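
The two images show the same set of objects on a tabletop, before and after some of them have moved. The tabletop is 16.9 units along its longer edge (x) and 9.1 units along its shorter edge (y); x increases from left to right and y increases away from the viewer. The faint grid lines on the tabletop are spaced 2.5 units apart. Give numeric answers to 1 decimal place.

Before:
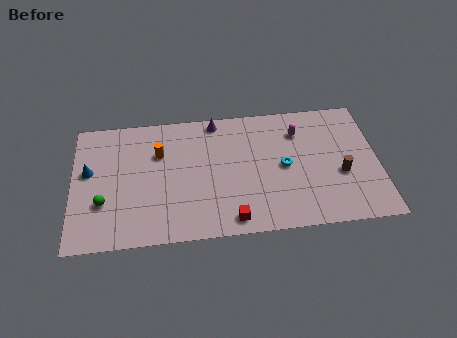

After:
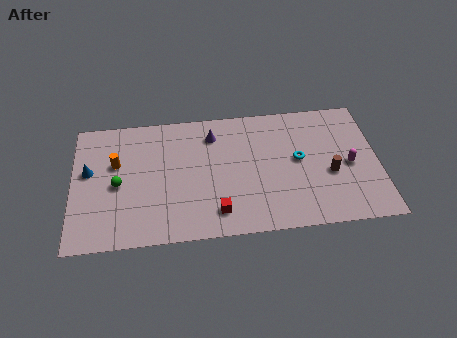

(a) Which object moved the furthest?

the magenta capsule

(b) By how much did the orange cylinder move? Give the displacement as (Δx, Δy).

(-2.4, -0.5)

The orange cylinder started near (4.8, 6.2) and ended near (2.4, 5.7).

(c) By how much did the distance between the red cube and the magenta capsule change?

+0.8

Before: roughly 7.0 units apart; after: 7.8. That's 0.8 units further apart.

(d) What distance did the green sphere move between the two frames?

1.4

The green sphere was near (1.7, 3.0) before and (2.5, 4.2) after, so it travelled √(0.8² + 1.2²) ≈ 1.4 units.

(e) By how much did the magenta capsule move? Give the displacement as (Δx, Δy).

(2.7, -2.7)

The magenta capsule was at about (12.6, 6.9) and moved to about (15.3, 4.2).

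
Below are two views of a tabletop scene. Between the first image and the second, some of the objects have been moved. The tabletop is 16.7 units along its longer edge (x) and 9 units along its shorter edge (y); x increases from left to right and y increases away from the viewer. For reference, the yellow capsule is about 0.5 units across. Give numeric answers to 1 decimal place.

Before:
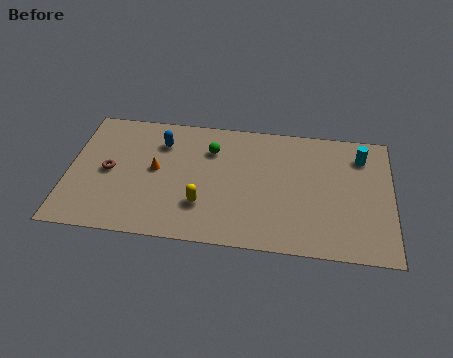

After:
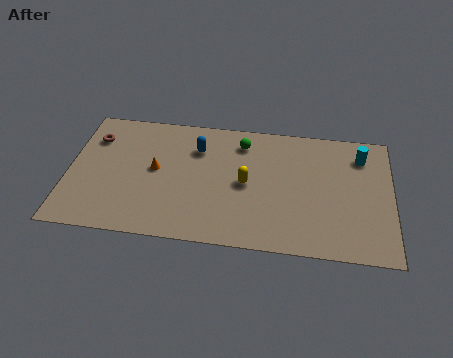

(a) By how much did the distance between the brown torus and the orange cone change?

+1.4

They were about 2.4 units apart before and 3.8 after — 1.4 units further apart.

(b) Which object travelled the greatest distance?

the yellow capsule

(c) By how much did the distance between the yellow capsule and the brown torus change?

+3.1

They were about 5.2 units apart before and 8.3 after — 3.1 units further apart.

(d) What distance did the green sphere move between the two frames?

1.7

From (7.3, 6.6) to (8.9, 7.3), the green sphere covered √(1.6² + 0.7²) ≈ 1.7 units.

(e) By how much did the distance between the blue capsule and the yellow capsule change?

-1.4

They were about 4.8 units apart before and 3.4 after — 1.4 units closer together.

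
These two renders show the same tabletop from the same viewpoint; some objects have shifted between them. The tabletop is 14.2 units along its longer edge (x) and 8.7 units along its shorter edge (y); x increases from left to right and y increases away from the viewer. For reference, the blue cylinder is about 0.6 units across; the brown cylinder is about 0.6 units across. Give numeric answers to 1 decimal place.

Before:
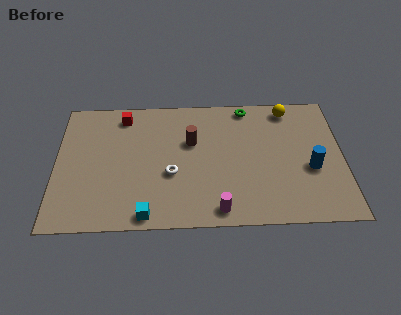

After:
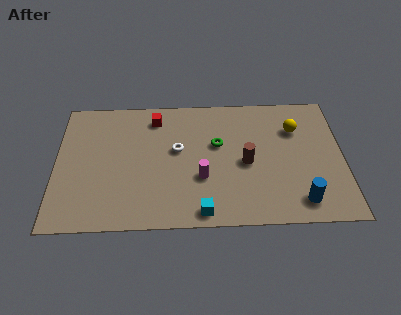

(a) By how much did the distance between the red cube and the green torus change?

-2.6

They were about 6.2 units apart before and 3.6 after — 2.6 units closer together.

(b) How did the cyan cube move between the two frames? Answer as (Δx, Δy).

(2.7, 0.1)

The cyan cube was at about (4.5, 0.8) and moved to about (7.2, 0.9).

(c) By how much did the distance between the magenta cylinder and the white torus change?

-1.1

Before: roughly 3.3 units apart; after: 2.2. That's 1.1 units closer together.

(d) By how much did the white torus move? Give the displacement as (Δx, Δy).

(0.3, 1.6)

From the two frames, the white torus sits at roughly (5.7, 3.4) before and (6.0, 5.0) after.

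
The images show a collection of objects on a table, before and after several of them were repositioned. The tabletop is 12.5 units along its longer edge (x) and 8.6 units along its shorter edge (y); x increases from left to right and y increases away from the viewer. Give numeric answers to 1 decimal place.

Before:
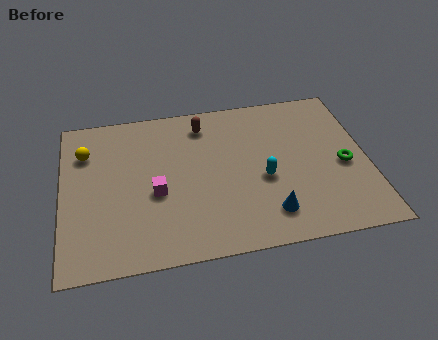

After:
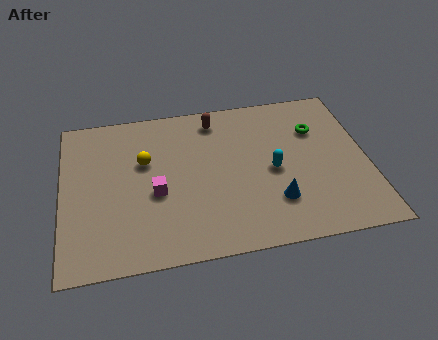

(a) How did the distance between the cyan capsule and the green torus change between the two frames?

-0.5

The distance was about 3.3 in the first image and 2.8 in the second, so they moved 0.5 units closer together.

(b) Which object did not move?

the magenta cube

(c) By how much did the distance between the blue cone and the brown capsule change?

-0.4

They were about 5.9 units apart before and 5.5 after — 0.4 units closer together.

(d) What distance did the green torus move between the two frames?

2.4

The green torus was near (11.5, 3.8) before and (10.5, 6.0) after, so it travelled √(1.0² + 2.2²) ≈ 2.4 units.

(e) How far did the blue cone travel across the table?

0.7

The blue cone was near (8.3, 1.7) before and (8.6, 2.3) after, so it travelled √(0.3² + 0.6²) ≈ 0.7 units.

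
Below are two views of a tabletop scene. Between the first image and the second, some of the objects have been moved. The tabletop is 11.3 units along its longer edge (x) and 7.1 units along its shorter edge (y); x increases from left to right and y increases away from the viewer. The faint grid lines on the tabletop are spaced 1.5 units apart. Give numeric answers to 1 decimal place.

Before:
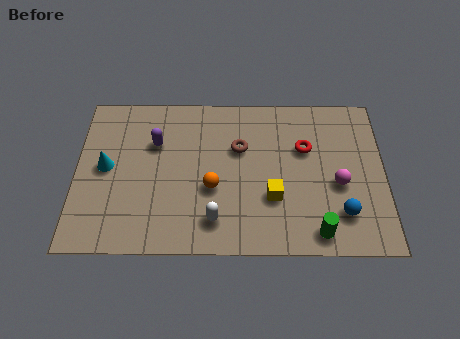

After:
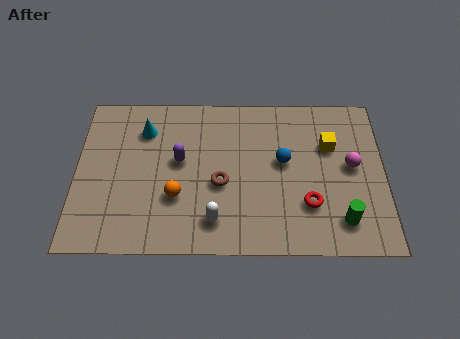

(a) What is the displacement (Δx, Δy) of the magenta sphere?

(0.5, 0.8)

The magenta sphere started near (9.6, 3.0) and ended near (10.1, 3.8).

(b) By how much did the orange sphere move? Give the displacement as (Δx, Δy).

(-1.3, -0.4)

The orange sphere was at about (5.0, 2.8) and moved to about (3.7, 2.4).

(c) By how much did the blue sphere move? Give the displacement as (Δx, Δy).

(-2.1, 2.3)

The blue sphere started near (9.7, 1.7) and ended near (7.6, 4.0).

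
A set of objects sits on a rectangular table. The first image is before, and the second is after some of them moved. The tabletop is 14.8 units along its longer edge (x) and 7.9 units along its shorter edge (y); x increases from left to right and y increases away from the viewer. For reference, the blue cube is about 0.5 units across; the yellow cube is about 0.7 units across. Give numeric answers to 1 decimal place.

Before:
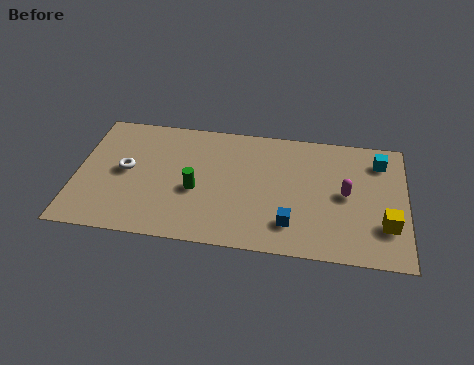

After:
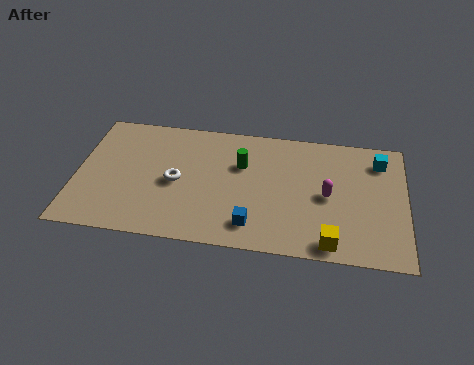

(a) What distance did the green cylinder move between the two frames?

2.8

From (5.4, 3.3) to (7.4, 5.2), the green cylinder covered √(2.0² + 1.9²) ≈ 2.8 units.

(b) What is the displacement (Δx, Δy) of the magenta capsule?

(-0.8, -0.2)

The magenta capsule started near (12.1, 4.0) and ended near (11.3, 3.8).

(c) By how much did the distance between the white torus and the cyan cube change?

-2.1

They were about 11.6 units apart before and 9.5 after — 2.1 units closer together.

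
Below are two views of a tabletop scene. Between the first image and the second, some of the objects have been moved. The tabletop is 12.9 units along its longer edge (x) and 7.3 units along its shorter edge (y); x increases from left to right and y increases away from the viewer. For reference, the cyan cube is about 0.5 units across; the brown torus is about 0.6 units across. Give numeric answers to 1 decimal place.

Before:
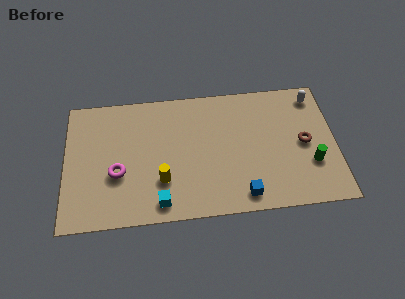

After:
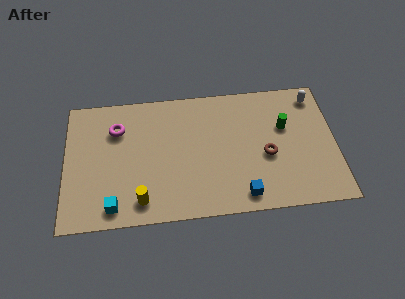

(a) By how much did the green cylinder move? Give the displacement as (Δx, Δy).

(-1.2, 2.2)

The green cylinder started near (11.7, 2.4) and ended near (10.5, 4.6).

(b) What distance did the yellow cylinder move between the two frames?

1.4

From (4.6, 2.2) to (3.6, 1.2), the yellow cylinder covered √(1.0² + 1.0²) ≈ 1.4 units.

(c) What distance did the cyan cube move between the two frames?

2.2

The cyan cube was near (4.5, 1.0) before and (2.3, 1.0) after, so it travelled √(2.2² + 0.0²) ≈ 2.2 units.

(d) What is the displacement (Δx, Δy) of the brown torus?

(-1.8, -0.5)

From the two frames, the brown torus sits at roughly (11.4, 3.6) before and (9.6, 3.1) after.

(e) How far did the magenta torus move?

2.5

From (2.5, 2.8) to (2.5, 5.3), the magenta torus covered √(0.0² + 2.5²) ≈ 2.5 units.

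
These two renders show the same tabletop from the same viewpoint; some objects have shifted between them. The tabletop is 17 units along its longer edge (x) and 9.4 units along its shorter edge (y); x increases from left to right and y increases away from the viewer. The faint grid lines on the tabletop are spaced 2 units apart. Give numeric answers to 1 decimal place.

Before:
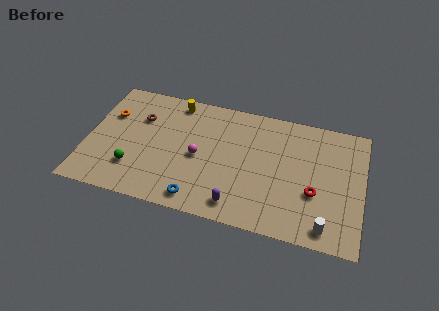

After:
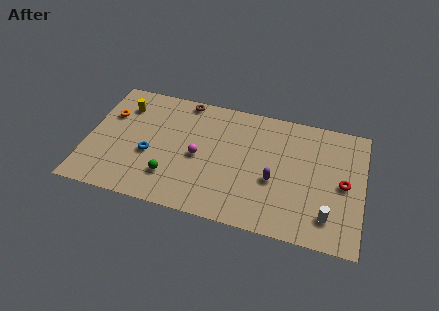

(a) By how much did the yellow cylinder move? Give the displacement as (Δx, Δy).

(-3.2, -1.1)

The yellow cylinder was at about (5.2, 8.3) and moved to about (2.0, 7.2).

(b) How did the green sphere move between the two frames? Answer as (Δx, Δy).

(2.3, -0.1)

From the two frames, the green sphere sits at roughly (3.0, 2.5) before and (5.3, 2.4) after.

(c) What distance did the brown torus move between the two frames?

3.3

The brown torus was near (3.1, 6.5) before and (5.7, 8.6) after, so it travelled √(2.6² + 2.1²) ≈ 3.3 units.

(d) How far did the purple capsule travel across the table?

3.2

From (9.5, 1.4) to (11.6, 3.8), the purple capsule covered √(2.1² + 2.4²) ≈ 3.2 units.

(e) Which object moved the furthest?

the blue torus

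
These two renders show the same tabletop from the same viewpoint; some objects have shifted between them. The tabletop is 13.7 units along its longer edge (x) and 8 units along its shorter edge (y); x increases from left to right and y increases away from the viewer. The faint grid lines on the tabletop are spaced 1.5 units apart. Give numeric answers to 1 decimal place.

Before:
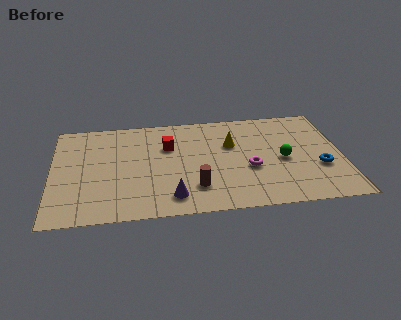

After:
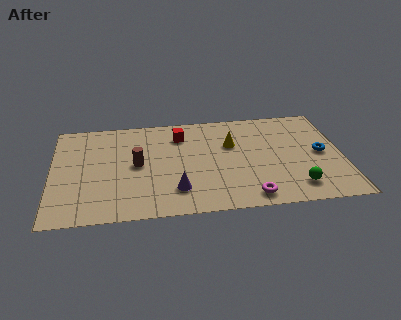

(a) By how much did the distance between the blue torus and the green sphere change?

+0.9

The distance was about 1.9 in the first image and 2.8 in the second, so they moved 0.9 units further apart.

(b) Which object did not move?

the yellow cone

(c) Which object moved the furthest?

the brown cylinder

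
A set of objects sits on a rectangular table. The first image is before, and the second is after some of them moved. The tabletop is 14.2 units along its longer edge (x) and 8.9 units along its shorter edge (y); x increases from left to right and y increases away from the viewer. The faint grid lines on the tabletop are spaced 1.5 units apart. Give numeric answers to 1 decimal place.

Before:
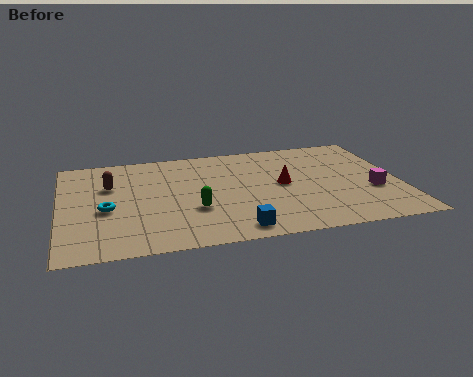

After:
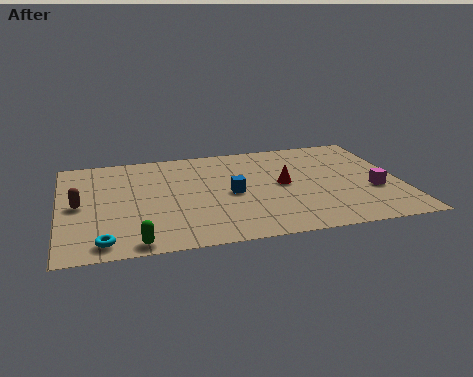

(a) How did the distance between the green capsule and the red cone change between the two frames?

+3.3

Before: roughly 4.1 units apart; after: 7.4. That's 3.3 units further apart.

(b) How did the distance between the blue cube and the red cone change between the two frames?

-1.9

They were about 4.1 units apart before and 2.2 after — 1.9 units closer together.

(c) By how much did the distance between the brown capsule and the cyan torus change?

+1.3

Before: roughly 2.1 units apart; after: 3.4. That's 1.3 units further apart.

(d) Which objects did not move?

the magenta cube and the red cone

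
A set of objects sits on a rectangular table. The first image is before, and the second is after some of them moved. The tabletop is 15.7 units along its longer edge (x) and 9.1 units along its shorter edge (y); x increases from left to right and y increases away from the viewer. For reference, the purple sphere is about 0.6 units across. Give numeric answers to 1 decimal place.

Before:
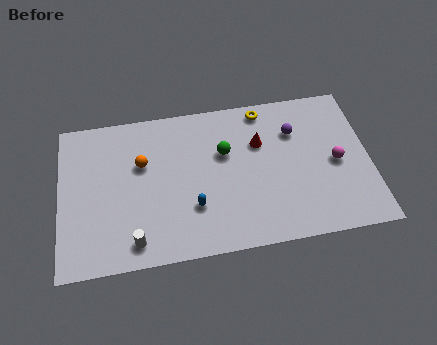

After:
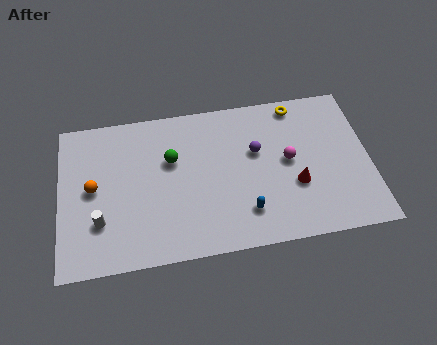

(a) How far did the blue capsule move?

2.7

The blue capsule moved from about (6.7, 2.8) to (9.3, 2.1), a distance of √(2.6² + 0.7²) ≈ 2.7.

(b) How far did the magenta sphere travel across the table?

2.5

From (14.0, 4.3) to (11.6, 4.8), the magenta sphere covered √(2.4² + 0.5²) ≈ 2.5 units.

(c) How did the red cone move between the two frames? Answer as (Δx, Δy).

(1.7, -2.8)

The red cone started near (10.2, 6.1) and ended near (11.9, 3.3).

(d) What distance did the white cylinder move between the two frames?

2.2

The white cylinder was near (3.7, 1.3) before and (2.0, 2.7) after, so it travelled √(1.7² + 1.4²) ≈ 2.2 units.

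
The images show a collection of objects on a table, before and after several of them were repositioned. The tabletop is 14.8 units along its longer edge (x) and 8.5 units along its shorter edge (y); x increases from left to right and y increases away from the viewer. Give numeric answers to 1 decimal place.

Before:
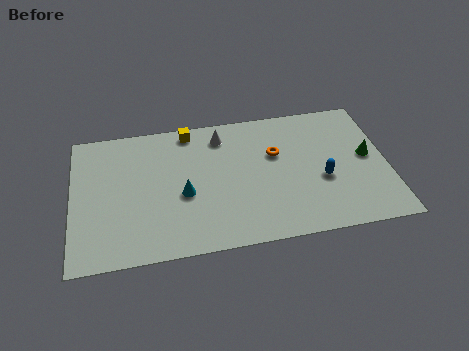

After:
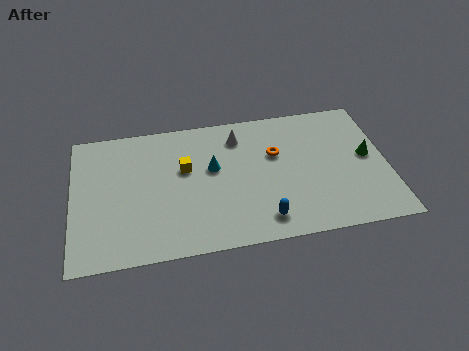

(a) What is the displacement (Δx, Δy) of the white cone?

(0.8, -0.2)

The white cone was at about (7.1, 7.0) and moved to about (7.9, 6.8).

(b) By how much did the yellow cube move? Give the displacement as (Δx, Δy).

(-0.3, -2.4)

The yellow cube was at about (5.6, 7.6) and moved to about (5.3, 5.2).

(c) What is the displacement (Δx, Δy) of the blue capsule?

(-2.9, -2.0)

The blue capsule was at about (11.7, 3.4) and moved to about (8.8, 1.4).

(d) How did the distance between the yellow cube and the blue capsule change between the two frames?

-2.2

They were about 7.4 units apart before and 5.2 after — 2.2 units closer together.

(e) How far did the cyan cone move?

2.0

The cyan cone was near (5.2, 3.6) before and (6.6, 5.0) after, so it travelled √(1.4² + 1.4²) ≈ 2.0 units.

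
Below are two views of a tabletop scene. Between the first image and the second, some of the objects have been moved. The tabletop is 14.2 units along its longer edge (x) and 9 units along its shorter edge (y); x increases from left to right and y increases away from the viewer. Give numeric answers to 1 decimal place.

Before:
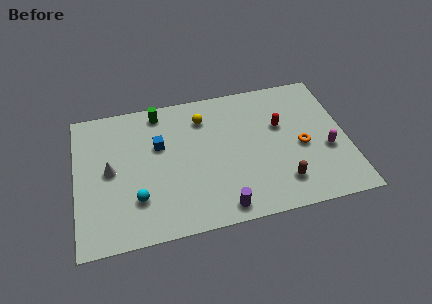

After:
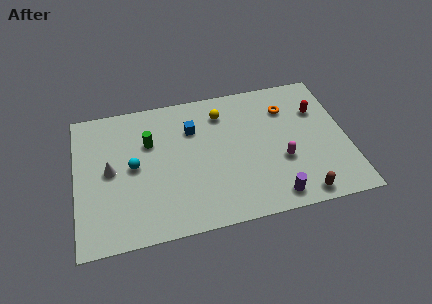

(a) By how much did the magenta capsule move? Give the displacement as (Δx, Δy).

(-2.4, -0.2)

The magenta capsule started near (13.1, 3.5) and ended near (10.7, 3.3).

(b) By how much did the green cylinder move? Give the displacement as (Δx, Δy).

(-0.6, -1.9)

From the two frames, the green cylinder sits at roughly (4.5, 7.9) before and (3.9, 6.0) after.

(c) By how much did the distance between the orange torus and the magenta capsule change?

+2.0

They were about 1.4 units apart before and 3.4 after — 2.0 units further apart.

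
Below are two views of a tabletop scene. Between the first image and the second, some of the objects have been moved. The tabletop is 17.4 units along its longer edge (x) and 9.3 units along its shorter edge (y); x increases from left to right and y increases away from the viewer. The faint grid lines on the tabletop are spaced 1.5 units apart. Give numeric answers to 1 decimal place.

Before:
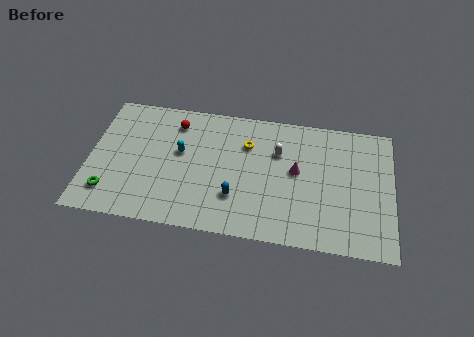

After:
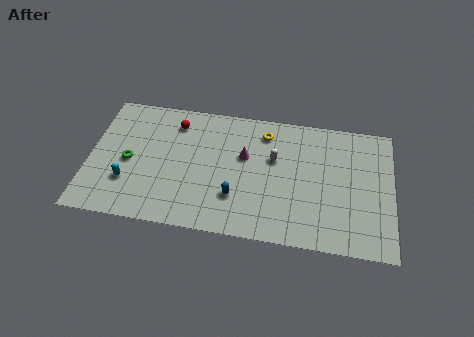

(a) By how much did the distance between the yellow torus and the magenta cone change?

-1.1

Before: roughly 3.3 units apart; after: 2.2. That's 1.1 units closer together.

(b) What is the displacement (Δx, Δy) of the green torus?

(1.0, 2.4)

The green torus was at about (1.3, 1.9) and moved to about (2.3, 4.3).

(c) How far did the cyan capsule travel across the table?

3.9

From (5.2, 5.4) to (2.3, 2.8), the cyan capsule covered √(2.9² + 2.6²) ≈ 3.9 units.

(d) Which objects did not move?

the red sphere and the blue capsule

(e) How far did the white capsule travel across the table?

0.5

From (10.8, 6.3) to (10.6, 5.8), the white capsule covered √(0.2² + 0.5²) ≈ 0.5 units.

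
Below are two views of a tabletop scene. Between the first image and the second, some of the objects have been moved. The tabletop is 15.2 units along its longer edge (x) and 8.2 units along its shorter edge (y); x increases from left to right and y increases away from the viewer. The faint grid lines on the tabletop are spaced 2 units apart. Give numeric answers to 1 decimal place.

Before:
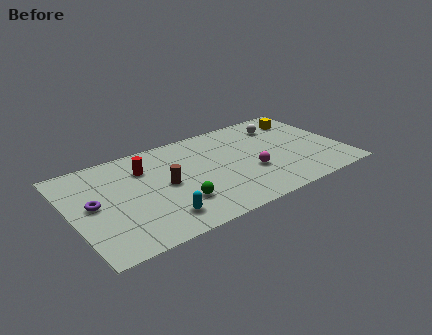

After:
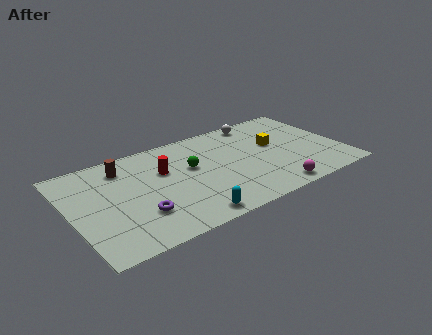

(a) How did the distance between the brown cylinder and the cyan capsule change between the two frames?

+3.8

They were about 2.6 units apart before and 6.4 after — 3.8 units further apart.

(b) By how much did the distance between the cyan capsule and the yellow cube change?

-3.5

Before: roughly 10.3 units apart; after: 6.8. That's 3.5 units closer together.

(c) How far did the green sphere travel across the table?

2.9

The green sphere was near (5.6, 2.3) before and (6.8, 4.9) after, so it travelled √(1.2² + 2.6²) ≈ 2.9 units.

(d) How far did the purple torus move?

3.0

From (1.2, 4.3) to (3.5, 2.4), the purple torus covered √(2.3² + 1.9²) ≈ 3.0 units.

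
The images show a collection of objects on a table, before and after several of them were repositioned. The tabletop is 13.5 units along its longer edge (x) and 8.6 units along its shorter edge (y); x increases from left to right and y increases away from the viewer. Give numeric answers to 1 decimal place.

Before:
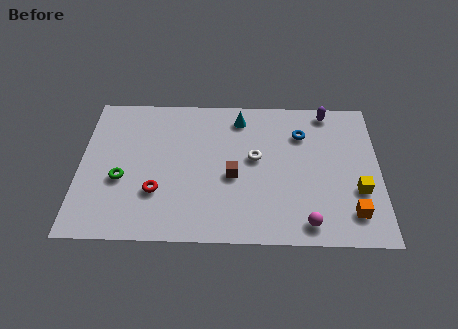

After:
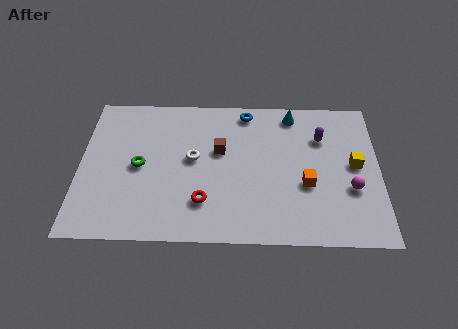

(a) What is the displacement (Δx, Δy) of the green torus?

(0.8, 0.8)

The green torus was at about (1.9, 3.4) and moved to about (2.7, 4.2).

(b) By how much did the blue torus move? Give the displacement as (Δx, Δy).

(-2.5, 1.3)

From the two frames, the blue torus sits at roughly (10.0, 6.3) before and (7.5, 7.6) after.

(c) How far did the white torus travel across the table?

2.8

The white torus was near (7.9, 4.8) before and (5.1, 4.7) after, so it travelled √(2.8² + 0.1²) ≈ 2.8 units.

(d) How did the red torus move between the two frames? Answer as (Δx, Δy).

(2.1, -0.5)

The red torus was at about (3.5, 2.7) and moved to about (5.6, 2.2).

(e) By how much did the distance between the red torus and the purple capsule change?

-2.6

The distance was about 9.2 in the first image and 6.6 in the second, so they moved 2.6 units closer together.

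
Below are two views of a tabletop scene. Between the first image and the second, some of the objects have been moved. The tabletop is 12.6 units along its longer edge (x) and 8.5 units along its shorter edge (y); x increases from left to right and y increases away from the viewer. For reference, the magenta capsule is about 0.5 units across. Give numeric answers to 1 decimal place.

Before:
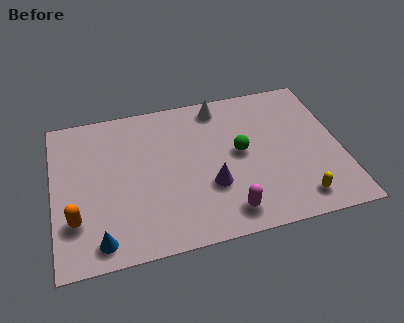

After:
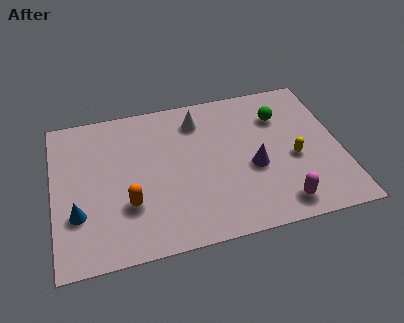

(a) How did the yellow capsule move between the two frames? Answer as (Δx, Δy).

(0.0, 2.3)

The yellow capsule was at about (10.5, 1.3) and moved to about (10.5, 3.6).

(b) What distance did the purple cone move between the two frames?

2.0

From (6.8, 2.9) to (8.7, 3.5), the purple cone covered √(1.9² + 0.6²) ≈ 2.0 units.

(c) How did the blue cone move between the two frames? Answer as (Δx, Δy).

(-0.9, 1.6)

From the two frames, the blue cone sits at roughly (1.9, 1.1) before and (1.0, 2.7) after.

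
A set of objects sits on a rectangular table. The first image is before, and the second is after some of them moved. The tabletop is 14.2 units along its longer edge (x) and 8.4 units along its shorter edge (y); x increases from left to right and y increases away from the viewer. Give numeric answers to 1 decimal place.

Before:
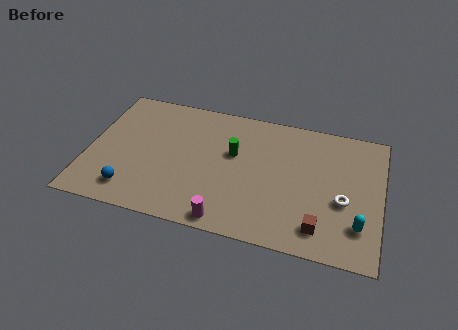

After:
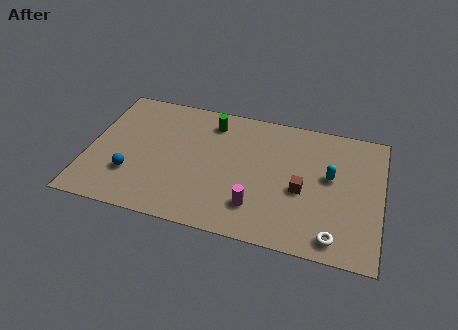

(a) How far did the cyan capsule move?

3.1

The cyan capsule was near (13.2, 2.1) before and (11.7, 4.8) after, so it travelled √(1.5² + 2.7²) ≈ 3.1 units.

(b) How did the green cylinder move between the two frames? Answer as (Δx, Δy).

(-1.2, 1.8)

From the two frames, the green cylinder sits at roughly (7.0, 5.1) before and (5.8, 6.9) after.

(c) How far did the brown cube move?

2.3

The brown cube moved from about (11.4, 1.5) to (10.4, 3.6), a distance of √(1.0² + 2.1²) ≈ 2.3.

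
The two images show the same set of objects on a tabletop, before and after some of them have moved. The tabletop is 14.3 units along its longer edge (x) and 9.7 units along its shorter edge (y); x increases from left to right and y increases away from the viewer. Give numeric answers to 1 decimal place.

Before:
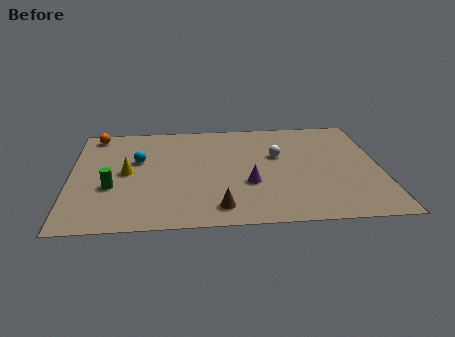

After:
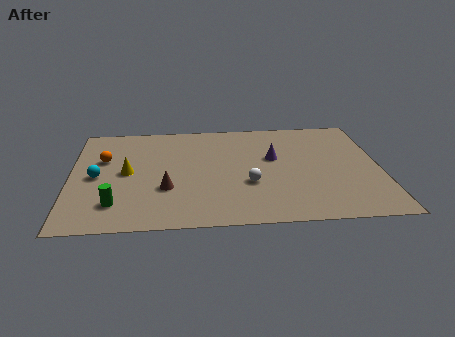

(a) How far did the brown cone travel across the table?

3.0

The brown cone was near (6.8, 1.5) before and (4.4, 3.3) after, so it travelled √(2.4² + 1.8²) ≈ 3.0 units.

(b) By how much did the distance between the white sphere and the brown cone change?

-1.5

The distance was about 5.3 in the first image and 3.8 in the second, so they moved 1.5 units closer together.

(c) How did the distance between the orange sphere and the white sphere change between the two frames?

-1.7

The distance was about 8.9 in the first image and 7.2 in the second, so they moved 1.7 units closer together.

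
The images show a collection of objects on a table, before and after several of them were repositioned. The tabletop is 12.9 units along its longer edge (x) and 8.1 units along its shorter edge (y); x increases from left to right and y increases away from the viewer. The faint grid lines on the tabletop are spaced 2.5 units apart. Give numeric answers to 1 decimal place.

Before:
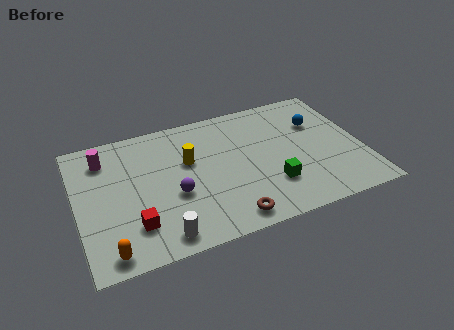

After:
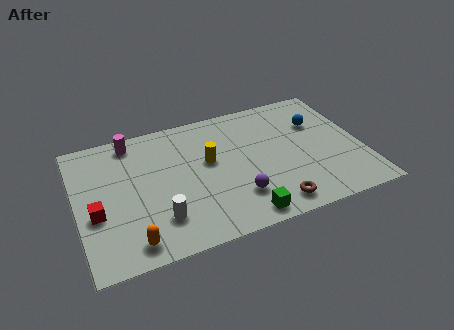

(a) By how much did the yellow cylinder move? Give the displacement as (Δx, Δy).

(0.9, -0.3)

From the two frames, the yellow cylinder sits at roughly (5.1, 5.0) before and (6.0, 4.7) after.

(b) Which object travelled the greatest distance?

the purple sphere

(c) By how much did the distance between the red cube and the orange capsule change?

+0.9

They were about 1.6 units apart before and 2.5 after — 0.9 units further apart.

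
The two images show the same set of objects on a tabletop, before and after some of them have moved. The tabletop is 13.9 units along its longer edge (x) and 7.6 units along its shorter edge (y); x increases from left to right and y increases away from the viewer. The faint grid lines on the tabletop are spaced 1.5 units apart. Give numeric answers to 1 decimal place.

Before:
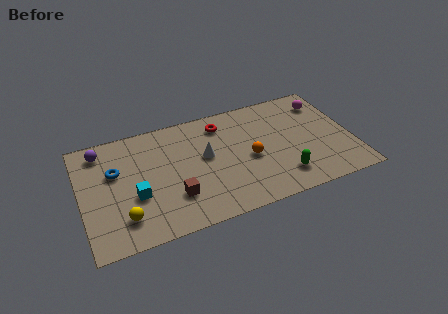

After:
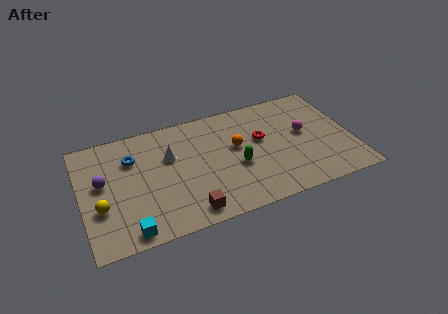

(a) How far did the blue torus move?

1.1

From (1.8, 4.8) to (2.7, 5.4), the blue torus covered √(0.9² + 0.6²) ≈ 1.1 units.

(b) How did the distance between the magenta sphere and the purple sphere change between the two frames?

-1.2

They were about 11.6 units apart before and 10.4 after — 1.2 units closer together.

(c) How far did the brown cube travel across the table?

1.3

From (4.6, 2.2) to (5.2, 1.0), the brown cube covered √(0.6² + 1.2²) ≈ 1.3 units.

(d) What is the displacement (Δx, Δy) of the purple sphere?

(-0.1, -2.1)

The purple sphere was at about (1.2, 6.4) and moved to about (1.1, 4.3).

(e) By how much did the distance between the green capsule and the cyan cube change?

-1.4

Before: roughly 7.5 units apart; after: 6.1. That's 1.4 units closer together.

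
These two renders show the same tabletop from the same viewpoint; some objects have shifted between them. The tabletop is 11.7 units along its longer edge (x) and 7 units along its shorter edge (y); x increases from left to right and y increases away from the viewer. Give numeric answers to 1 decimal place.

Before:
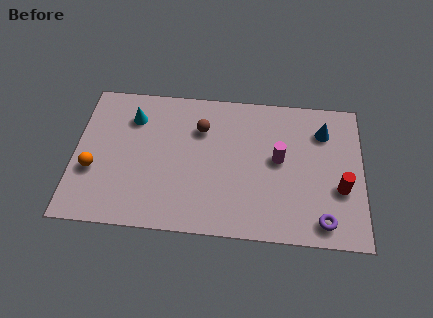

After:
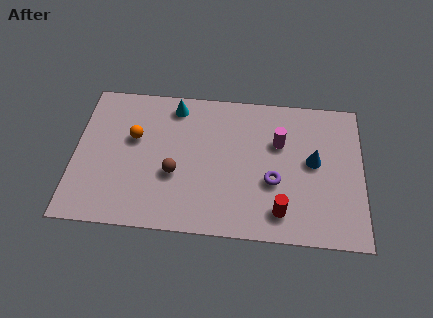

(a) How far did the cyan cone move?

1.8

From (2.3, 5.3) to (4.0, 6.0), the cyan cone covered √(1.7² + 0.7²) ≈ 1.8 units.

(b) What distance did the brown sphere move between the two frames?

2.5

From (5.1, 5.0) to (4.1, 2.7), the brown sphere covered √(1.0² + 2.3²) ≈ 2.5 units.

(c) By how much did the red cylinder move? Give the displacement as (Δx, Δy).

(-2.4, -1.3)

The red cylinder was at about (10.8, 2.6) and moved to about (8.4, 1.3).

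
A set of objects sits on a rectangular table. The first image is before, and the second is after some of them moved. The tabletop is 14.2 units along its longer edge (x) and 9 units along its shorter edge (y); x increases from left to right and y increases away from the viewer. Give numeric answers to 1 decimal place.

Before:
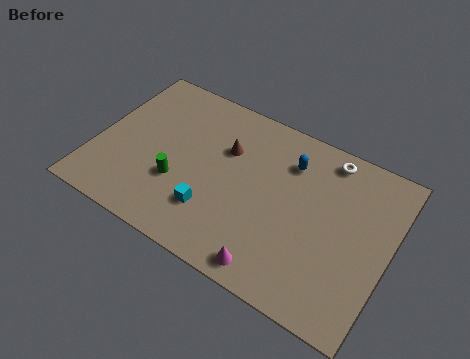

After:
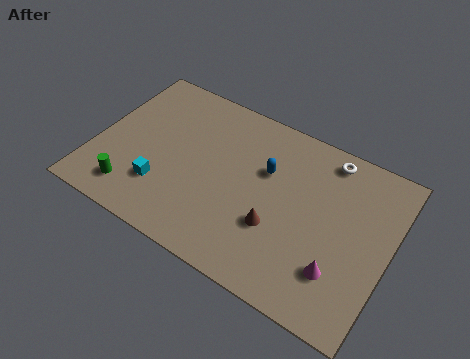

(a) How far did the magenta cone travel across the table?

3.2

The magenta cone was near (9.2, 1.0) before and (12.1, 2.4) after, so it travelled √(2.9² + 1.4²) ≈ 3.2 units.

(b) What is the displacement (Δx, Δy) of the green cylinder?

(-2.0, -1.5)

From the two frames, the green cylinder sits at roughly (4.2, 3.1) before and (2.2, 1.6) after.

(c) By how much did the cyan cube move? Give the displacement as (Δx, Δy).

(-2.5, 0.1)

The cyan cube was at about (6.0, 2.4) and moved to about (3.5, 2.5).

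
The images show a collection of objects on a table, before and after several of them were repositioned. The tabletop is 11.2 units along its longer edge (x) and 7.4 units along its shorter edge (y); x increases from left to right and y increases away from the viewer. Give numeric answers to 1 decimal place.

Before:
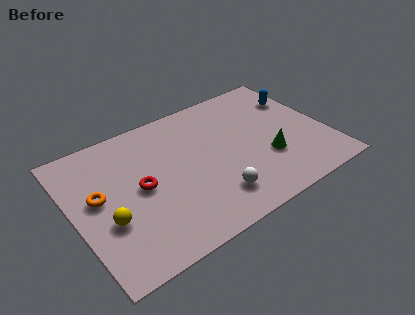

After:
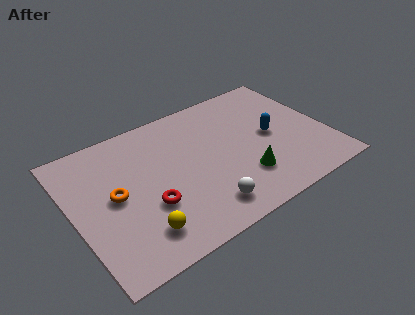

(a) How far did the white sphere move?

0.6

The white sphere was near (5.8, 1.6) before and (5.3, 1.3) after, so it travelled √(0.5² + 0.3²) ≈ 0.6 units.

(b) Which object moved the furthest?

the blue capsule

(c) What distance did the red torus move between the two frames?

1.1

The red torus moved from about (2.9, 3.7) to (3.1, 2.6), a distance of √(0.2² + 1.1²) ≈ 1.1.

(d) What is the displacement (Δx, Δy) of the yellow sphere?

(1.2, -1.2)

From the two frames, the yellow sphere sits at roughly (1.3, 2.7) before and (2.5, 1.5) after.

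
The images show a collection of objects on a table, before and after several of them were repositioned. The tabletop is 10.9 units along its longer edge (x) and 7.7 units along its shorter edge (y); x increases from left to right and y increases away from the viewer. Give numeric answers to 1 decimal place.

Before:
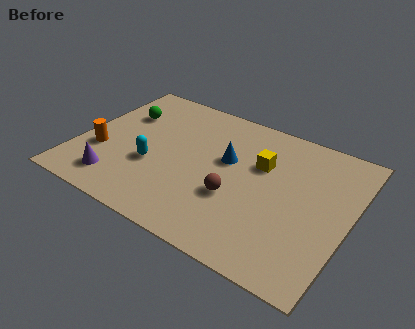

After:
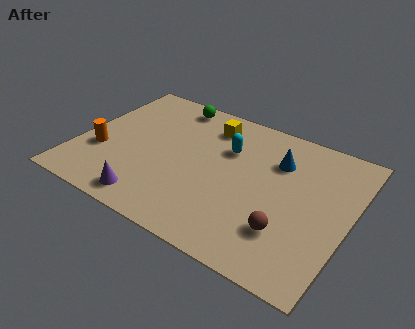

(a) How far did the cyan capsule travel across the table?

3.5

From (3.1, 2.9) to (5.8, 5.2), the cyan capsule covered √(2.7² + 2.3²) ≈ 3.5 units.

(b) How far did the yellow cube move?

2.6

From (7.2, 5.0) to (4.9, 6.2), the yellow cube covered √(2.3² + 1.2²) ≈ 2.6 units.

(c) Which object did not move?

the orange cylinder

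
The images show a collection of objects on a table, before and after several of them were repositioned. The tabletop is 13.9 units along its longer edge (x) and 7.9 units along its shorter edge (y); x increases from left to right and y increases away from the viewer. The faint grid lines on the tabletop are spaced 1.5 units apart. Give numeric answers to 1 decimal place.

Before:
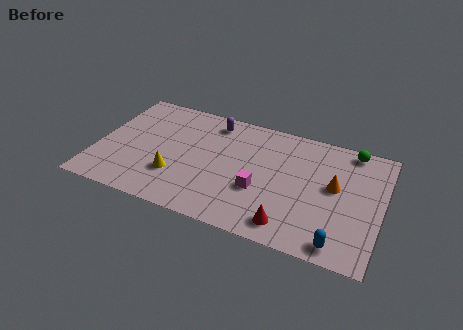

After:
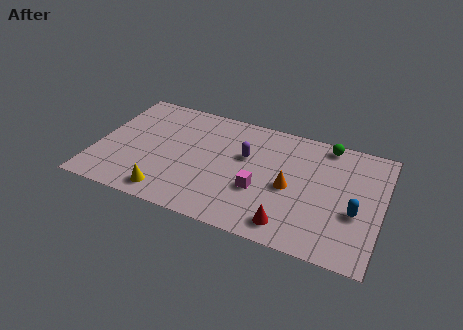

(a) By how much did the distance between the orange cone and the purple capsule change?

-4.0

The distance was about 6.6 in the first image and 2.6 in the second, so they moved 4.0 units closer together.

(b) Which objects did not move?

the magenta cube and the red cone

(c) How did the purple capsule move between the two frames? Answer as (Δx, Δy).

(1.8, -1.8)

From the two frames, the purple capsule sits at roughly (5.4, 6.7) before and (7.2, 4.9) after.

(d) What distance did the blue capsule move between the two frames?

2.3

The blue capsule was near (12.1, 0.9) before and (12.7, 3.1) after, so it travelled √(0.6² + 2.2²) ≈ 2.3 units.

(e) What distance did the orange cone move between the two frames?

2.2

The orange cone moved from about (11.6, 4.4) to (9.5, 3.6), a distance of √(2.1² + 0.8²) ≈ 2.2.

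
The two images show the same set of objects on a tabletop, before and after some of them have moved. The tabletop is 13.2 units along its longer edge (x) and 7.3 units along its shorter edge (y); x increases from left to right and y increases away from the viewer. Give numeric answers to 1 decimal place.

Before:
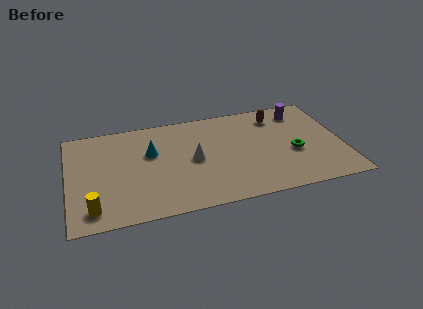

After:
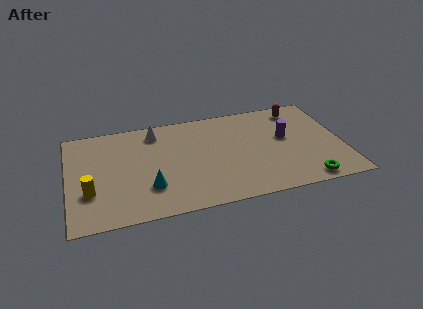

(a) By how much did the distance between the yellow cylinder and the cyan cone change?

-1.7

They were about 4.5 units apart before and 2.8 after — 1.7 units closer together.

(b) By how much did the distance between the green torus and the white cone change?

+3.9

They were about 4.8 units apart before and 8.7 after — 3.9 units further apart.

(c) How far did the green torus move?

2.2

The green torus was near (10.8, 3.0) before and (11.2, 0.8) after, so it travelled √(0.4² + 2.2²) ≈ 2.2 units.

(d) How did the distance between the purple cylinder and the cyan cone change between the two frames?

-0.5

The distance was about 7.5 in the first image and 7.0 in the second, so they moved 0.5 units closer together.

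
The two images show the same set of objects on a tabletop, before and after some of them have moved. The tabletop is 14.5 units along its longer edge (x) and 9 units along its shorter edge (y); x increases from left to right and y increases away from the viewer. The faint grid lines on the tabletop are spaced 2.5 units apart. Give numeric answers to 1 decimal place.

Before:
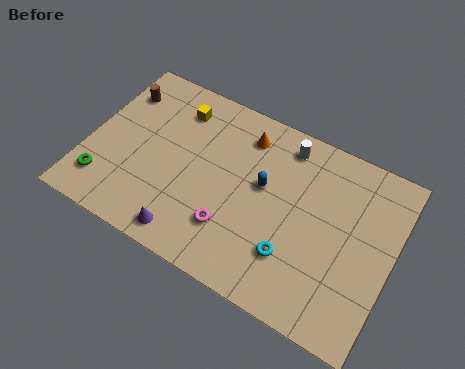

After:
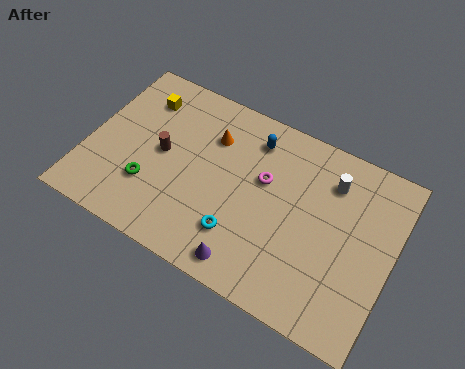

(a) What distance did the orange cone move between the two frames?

1.7

From (7.1, 7.3) to (5.6, 6.5), the orange cone covered √(1.5² + 0.8²) ≈ 1.7 units.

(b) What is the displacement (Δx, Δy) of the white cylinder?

(2.3, -0.8)

The white cylinder started near (9.0, 7.7) and ended near (11.3, 6.9).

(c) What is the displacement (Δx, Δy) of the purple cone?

(2.9, 0.0)

The purple cone started near (5.3, 1.1) and ended near (8.2, 1.1).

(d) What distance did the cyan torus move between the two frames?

2.5

The cyan torus moved from about (10.1, 2.5) to (7.6, 2.3), a distance of √(2.5² + 0.2²) ≈ 2.5.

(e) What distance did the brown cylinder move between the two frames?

3.4

The brown cylinder moved from about (1.0, 6.9) to (3.5, 4.6), a distance of √(2.5² + 2.3²) ≈ 3.4.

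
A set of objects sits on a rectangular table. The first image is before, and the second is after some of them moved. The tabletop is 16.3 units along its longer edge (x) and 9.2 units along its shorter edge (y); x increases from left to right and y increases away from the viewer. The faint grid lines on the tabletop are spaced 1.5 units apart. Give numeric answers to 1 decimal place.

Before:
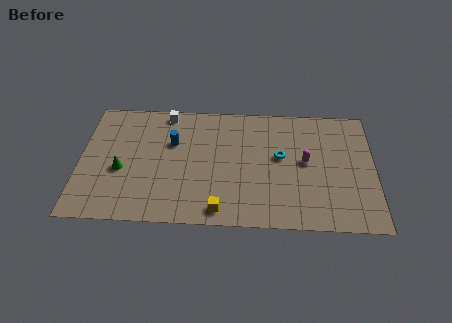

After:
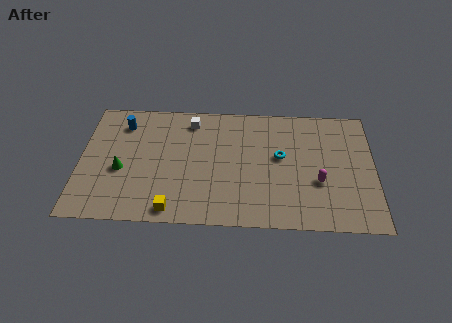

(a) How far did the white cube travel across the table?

1.5

From (4.7, 8.3) to (6.1, 7.7), the white cube covered √(1.4² + 0.6²) ≈ 1.5 units.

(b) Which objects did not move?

the cyan torus and the green cone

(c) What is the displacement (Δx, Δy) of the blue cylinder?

(-2.8, 1.3)

The blue cylinder started near (5.1, 6.0) and ended near (2.3, 7.3).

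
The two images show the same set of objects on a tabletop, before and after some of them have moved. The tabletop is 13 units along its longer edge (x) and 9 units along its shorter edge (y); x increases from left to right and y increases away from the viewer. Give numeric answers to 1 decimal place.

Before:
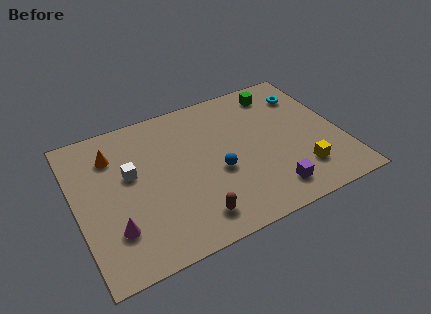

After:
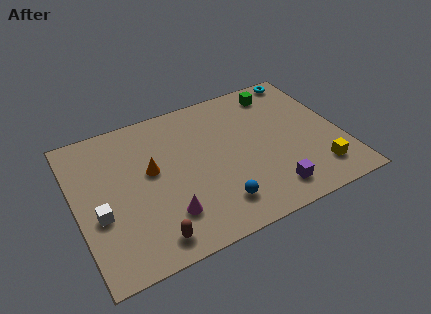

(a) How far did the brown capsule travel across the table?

2.1

The brown capsule moved from about (5.3, 1.5) to (3.2, 1.2), a distance of √(2.1² + 0.3²) ≈ 2.1.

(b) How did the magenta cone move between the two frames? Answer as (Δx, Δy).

(2.5, -0.2)

The magenta cone started near (1.6, 2.4) and ended near (4.1, 2.2).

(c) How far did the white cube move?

2.5

From (2.7, 5.3) to (1.0, 3.5), the white cube covered √(1.7² + 1.8²) ≈ 2.5 units.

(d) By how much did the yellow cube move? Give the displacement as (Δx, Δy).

(0.8, -0.3)

From the two frames, the yellow cube sits at roughly (10.7, 2.1) before and (11.5, 1.8) after.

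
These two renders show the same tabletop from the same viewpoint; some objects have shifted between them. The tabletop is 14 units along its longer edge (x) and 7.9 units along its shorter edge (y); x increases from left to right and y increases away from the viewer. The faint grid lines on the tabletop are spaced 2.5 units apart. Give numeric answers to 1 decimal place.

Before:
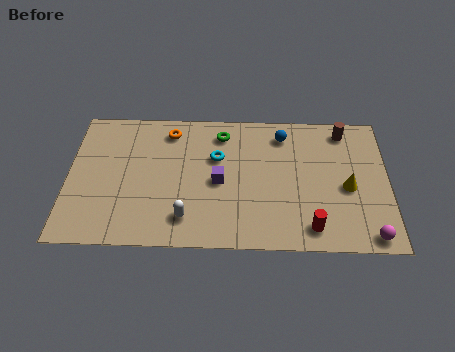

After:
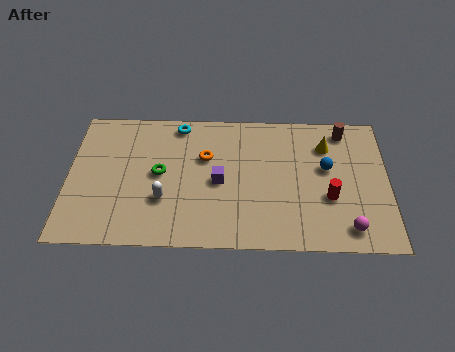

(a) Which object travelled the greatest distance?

the green torus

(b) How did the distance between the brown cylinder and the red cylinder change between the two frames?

-1.8

Before: roughly 5.8 units apart; after: 4.0. That's 1.8 units closer together.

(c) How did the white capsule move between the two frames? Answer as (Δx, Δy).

(-1.0, 1.0)

From the two frames, the white capsule sits at roughly (5.2, 1.6) before and (4.2, 2.6) after.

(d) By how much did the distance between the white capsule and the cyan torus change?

+0.7

The distance was about 3.7 in the first image and 4.4 in the second, so they moved 0.7 units further apart.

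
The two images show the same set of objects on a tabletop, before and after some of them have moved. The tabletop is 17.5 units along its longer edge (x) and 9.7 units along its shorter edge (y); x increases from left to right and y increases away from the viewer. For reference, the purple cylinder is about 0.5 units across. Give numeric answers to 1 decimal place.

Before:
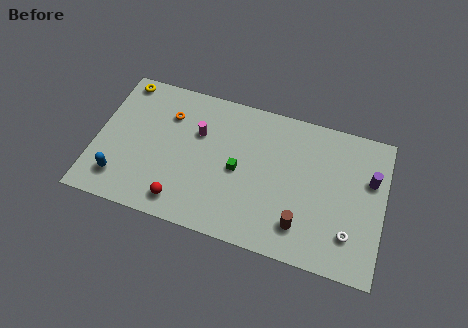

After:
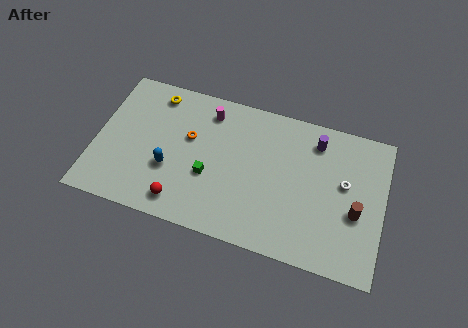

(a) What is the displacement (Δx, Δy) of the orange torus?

(1.4, -1.2)

The orange torus was at about (4.2, 7.1) and moved to about (5.6, 5.9).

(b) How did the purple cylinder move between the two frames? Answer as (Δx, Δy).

(-3.4, 1.6)

The purple cylinder started near (16.6, 6.3) and ended near (13.2, 7.9).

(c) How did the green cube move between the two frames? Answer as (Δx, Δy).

(-1.7, -0.9)

The green cube was at about (8.7, 4.6) and moved to about (7.0, 3.7).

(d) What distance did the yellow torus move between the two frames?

2.1

From (1.2, 8.7) to (3.3, 8.3), the yellow torus covered √(2.1² + 0.4²) ≈ 2.1 units.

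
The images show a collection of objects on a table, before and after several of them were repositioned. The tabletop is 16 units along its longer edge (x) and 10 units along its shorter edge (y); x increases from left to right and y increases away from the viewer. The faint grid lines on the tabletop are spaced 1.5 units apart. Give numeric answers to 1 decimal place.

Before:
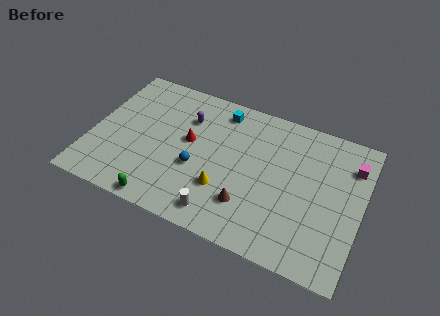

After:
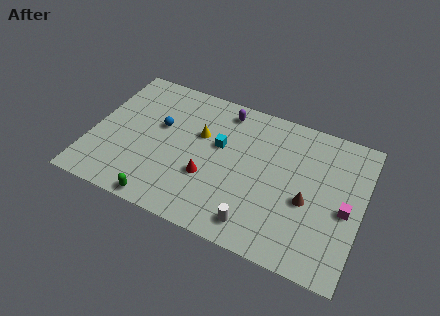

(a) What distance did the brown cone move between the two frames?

3.7

The brown cone moved from about (9.6, 2.6) to (12.9, 4.2), a distance of √(3.3² + 1.6²) ≈ 3.7.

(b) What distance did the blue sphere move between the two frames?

3.3

The blue sphere moved from about (6.4, 3.9) to (3.9, 6.0), a distance of √(2.5² + 2.1²) ≈ 3.3.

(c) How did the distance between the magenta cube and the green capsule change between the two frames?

-1.5

The distance was about 12.5 in the first image and 11.0 in the second, so they moved 1.5 units closer together.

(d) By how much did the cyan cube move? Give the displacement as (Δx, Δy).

(0.2, -2.5)

From the two frames, the cyan cube sits at roughly (7.3, 8.5) before and (7.5, 6.0) after.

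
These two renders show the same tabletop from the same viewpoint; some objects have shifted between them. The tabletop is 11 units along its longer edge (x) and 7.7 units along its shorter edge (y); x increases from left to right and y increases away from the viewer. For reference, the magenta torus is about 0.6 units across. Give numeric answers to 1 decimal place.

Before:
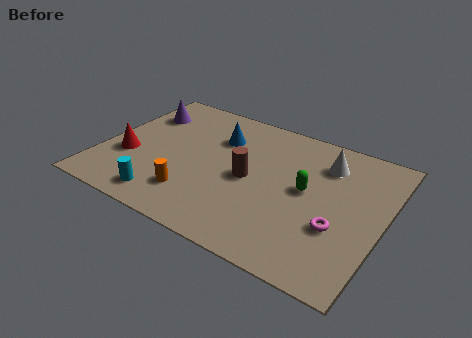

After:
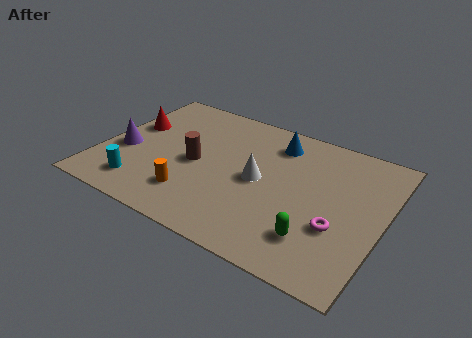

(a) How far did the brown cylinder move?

2.1

The brown cylinder moved from about (5.8, 3.7) to (3.7, 3.6), a distance of √(2.1² + 0.1²) ≈ 2.1.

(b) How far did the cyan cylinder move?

1.0

From (2.9, 1.1) to (1.9, 1.4), the cyan cylinder covered √(1.0² + 0.3²) ≈ 1.0 units.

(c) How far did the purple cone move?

2.6

The purple cone was near (1.1, 5.7) before and (0.9, 3.1) after, so it travelled √(0.2² + 2.6²) ≈ 2.6 units.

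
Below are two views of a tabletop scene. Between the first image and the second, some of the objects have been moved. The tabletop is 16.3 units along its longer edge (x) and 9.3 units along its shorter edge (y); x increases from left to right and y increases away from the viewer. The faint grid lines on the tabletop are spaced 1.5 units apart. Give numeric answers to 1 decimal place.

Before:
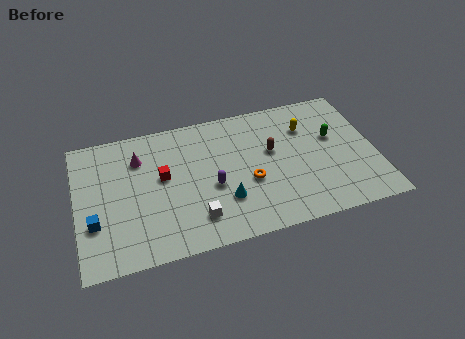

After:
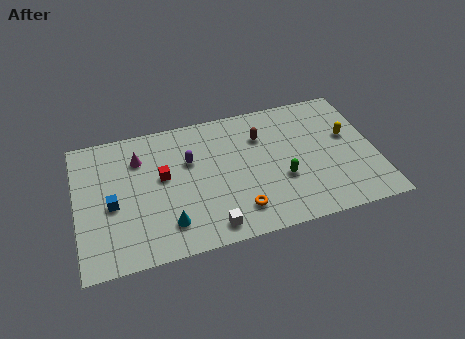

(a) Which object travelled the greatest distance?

the green capsule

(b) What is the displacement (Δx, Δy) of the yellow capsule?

(2.2, -1.2)

The yellow capsule started near (12.7, 6.7) and ended near (14.9, 5.5).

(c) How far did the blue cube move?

1.4

The blue cube was near (0.9, 3.1) before and (1.9, 4.1) after, so it travelled √(1.0² + 1.0²) ≈ 1.4 units.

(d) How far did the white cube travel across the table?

1.1

The white cube moved from about (6.3, 2.0) to (7.0, 1.2), a distance of √(0.7² + 0.8²) ≈ 1.1.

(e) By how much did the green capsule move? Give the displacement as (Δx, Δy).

(-3.0, -2.2)

The green capsule was at about (14.1, 5.6) and moved to about (11.1, 3.4).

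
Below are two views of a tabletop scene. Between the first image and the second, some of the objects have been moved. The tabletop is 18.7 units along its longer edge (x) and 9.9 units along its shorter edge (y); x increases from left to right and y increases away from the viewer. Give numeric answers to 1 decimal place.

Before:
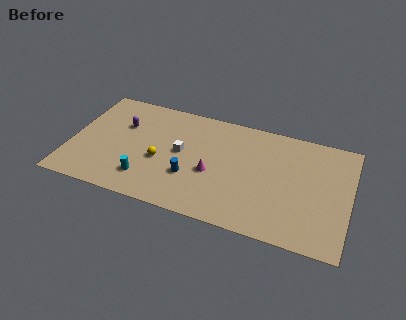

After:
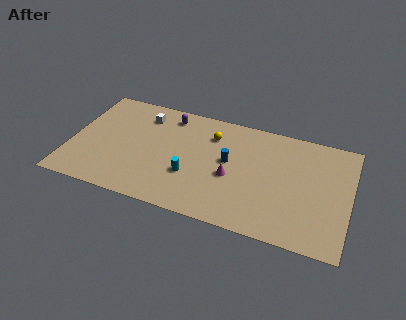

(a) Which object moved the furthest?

the yellow sphere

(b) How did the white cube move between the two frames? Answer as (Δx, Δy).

(-2.8, 2.6)

From the two frames, the white cube sits at roughly (7.4, 5.3) before and (4.6, 7.9) after.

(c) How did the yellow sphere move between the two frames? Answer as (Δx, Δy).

(3.2, 3.4)

The yellow sphere was at about (6.1, 4.1) and moved to about (9.3, 7.5).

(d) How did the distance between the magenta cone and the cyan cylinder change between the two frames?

-1.9

They were about 4.7 units apart before and 2.8 after — 1.9 units closer together.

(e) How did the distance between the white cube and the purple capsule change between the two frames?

-2.5

Before: roughly 4.3 units apart; after: 1.8. That's 2.5 units closer together.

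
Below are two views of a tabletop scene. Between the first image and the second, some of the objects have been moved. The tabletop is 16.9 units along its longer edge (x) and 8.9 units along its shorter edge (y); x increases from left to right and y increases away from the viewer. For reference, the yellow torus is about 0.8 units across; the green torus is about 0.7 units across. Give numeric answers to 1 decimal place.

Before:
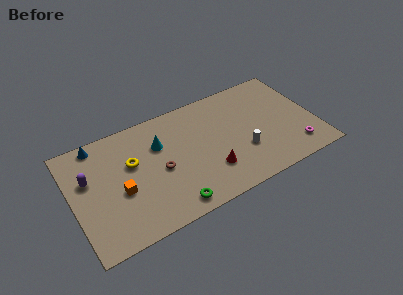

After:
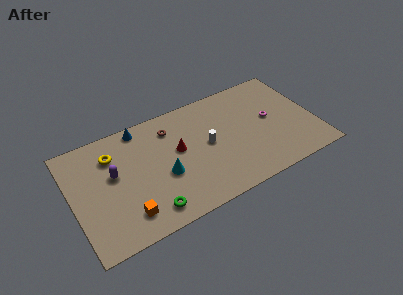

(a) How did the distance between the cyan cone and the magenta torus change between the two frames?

-2.2

They were about 10.0 units apart before and 7.8 after — 2.2 units closer together.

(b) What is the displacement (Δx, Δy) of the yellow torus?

(-1.2, 1.2)

The yellow torus started near (4.2, 5.5) and ended near (3.0, 6.7).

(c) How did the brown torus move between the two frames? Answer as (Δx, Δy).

(1.1, 2.9)

From the two frames, the brown torus sits at roughly (6.0, 4.1) before and (7.1, 7.0) after.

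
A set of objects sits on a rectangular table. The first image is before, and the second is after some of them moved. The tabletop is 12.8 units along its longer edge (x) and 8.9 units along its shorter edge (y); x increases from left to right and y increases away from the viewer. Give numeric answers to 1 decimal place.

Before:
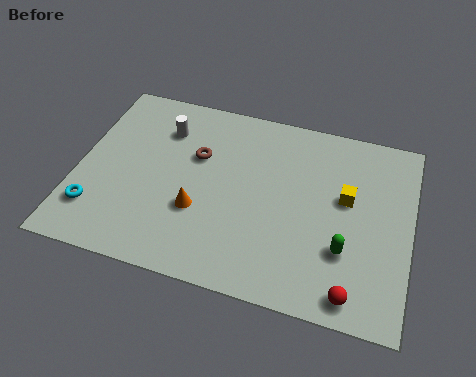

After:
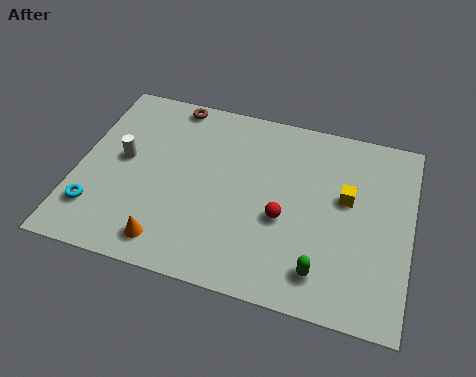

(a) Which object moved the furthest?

the red sphere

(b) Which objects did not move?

the yellow cube and the cyan torus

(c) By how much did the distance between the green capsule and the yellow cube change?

+1.3

The distance was about 2.4 in the first image and 3.7 in the second, so they moved 1.3 units further apart.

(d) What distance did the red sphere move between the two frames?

3.8

From (10.8, 1.0) to (8.0, 3.6), the red sphere covered √(2.8² + 2.6²) ≈ 3.8 units.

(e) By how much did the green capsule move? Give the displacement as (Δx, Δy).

(-0.8, -1.2)

The green capsule started near (10.4, 2.8) and ended near (9.6, 1.6).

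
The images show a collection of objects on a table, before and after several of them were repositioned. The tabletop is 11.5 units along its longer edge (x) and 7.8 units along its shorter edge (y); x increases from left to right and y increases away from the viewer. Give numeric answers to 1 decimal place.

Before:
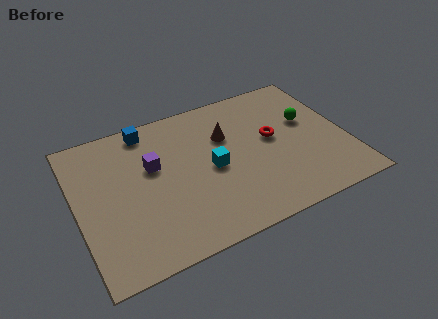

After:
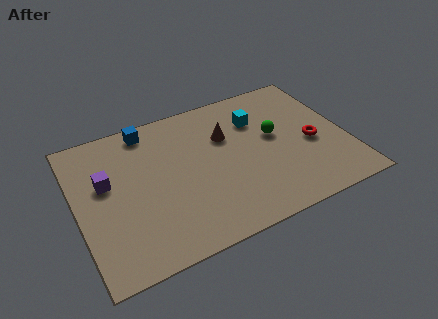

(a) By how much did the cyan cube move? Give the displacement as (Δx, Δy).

(2.2, 1.9)

From the two frames, the cyan cube sits at roughly (5.7, 3.7) before and (7.9, 5.6) after.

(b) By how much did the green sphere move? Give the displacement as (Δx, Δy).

(-1.5, -0.3)

The green sphere started near (10.0, 4.7) and ended near (8.5, 4.4).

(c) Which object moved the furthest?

the cyan cube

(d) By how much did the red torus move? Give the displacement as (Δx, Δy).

(1.6, -0.9)

From the two frames, the red torus sits at roughly (8.4, 4.3) before and (10.0, 3.4) after.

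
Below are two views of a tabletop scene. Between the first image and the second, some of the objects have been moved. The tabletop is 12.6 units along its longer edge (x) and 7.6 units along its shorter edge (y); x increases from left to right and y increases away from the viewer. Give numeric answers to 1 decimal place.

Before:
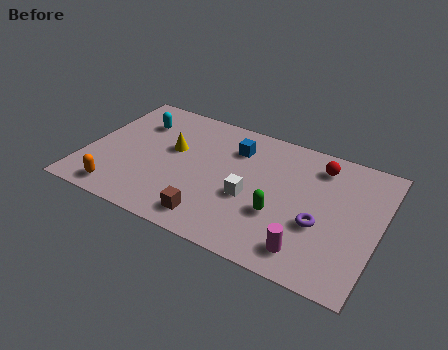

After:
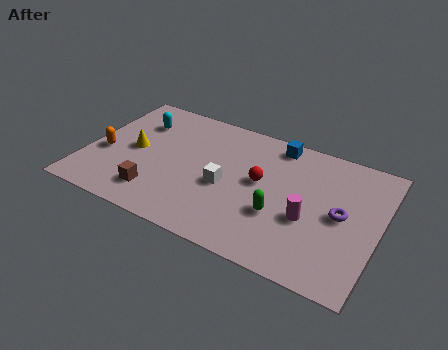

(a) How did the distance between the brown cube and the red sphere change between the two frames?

-1.5

The distance was about 6.4 in the first image and 4.9 in the second, so they moved 1.5 units closer together.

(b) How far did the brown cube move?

2.5

The brown cube was near (5.8, 1.2) before and (3.3, 1.6) after, so it travelled √(2.5² + 0.4²) ≈ 2.5 units.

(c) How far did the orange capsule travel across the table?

2.3

From (1.8, 1.0) to (0.8, 3.1), the orange capsule covered √(1.0² + 2.1²) ≈ 2.3 units.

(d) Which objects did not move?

the cyan capsule and the green capsule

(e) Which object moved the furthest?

the red sphere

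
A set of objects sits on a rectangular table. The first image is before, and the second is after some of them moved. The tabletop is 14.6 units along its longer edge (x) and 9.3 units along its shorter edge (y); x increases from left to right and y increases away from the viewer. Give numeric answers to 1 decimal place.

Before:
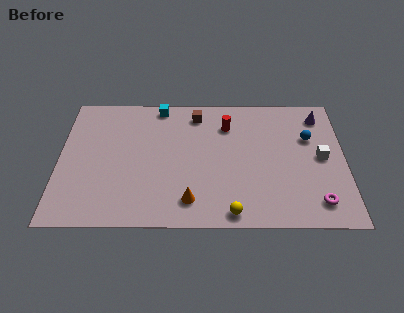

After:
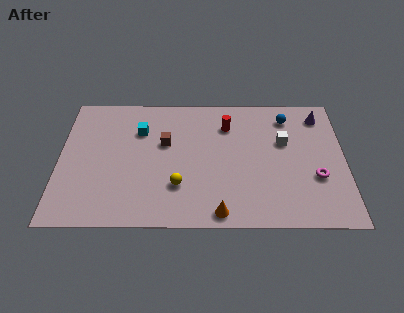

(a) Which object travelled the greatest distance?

the yellow sphere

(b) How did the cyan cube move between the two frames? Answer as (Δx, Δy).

(-1.0, -1.8)

From the two frames, the cyan cube sits at roughly (5.1, 8.4) before and (4.1, 6.6) after.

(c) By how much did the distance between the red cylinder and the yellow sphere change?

-1.1

Before: roughly 6.1 units apart; after: 5.0. That's 1.1 units closer together.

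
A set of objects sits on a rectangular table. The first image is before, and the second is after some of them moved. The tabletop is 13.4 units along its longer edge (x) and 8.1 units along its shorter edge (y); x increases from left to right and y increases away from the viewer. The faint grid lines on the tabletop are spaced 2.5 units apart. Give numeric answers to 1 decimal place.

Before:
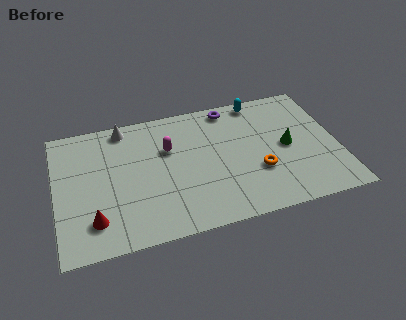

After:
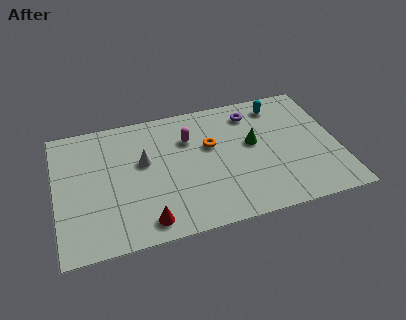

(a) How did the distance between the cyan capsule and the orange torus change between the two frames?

-0.7

Before: roughly 4.5 units apart; after: 3.8. That's 0.7 units closer together.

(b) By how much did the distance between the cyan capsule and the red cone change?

-1.1

The distance was about 9.9 in the first image and 8.8 in the second, so they moved 1.1 units closer together.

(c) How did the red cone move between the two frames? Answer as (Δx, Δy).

(2.4, -0.7)

The red cone started near (1.7, 1.8) and ended near (4.1, 1.1).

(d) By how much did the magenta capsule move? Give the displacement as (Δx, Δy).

(1.0, 0.4)

The magenta capsule was at about (5.4, 5.3) and moved to about (6.4, 5.7).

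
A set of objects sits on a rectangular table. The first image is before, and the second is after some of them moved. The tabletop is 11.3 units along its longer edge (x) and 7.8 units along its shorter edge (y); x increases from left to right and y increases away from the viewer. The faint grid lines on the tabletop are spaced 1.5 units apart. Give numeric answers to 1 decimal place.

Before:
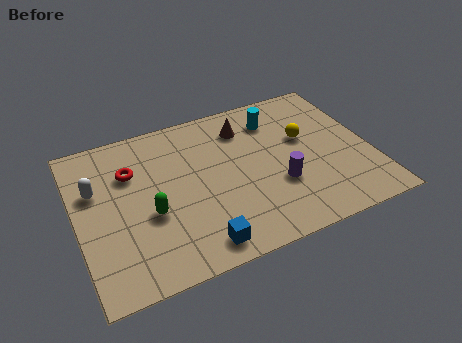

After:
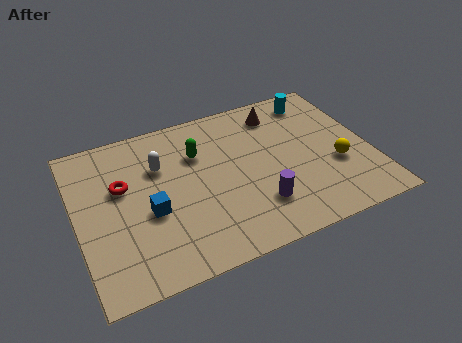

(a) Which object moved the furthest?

the green capsule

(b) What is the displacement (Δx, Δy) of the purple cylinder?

(-0.9, -0.7)

The purple cylinder started near (7.6, 2.7) and ended near (6.7, 2.0).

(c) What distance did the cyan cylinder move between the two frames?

1.8

From (7.9, 6.1) to (9.6, 6.6), the cyan cylinder covered √(1.7² + 0.5²) ≈ 1.8 units.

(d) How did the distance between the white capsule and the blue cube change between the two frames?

-3.1

They were about 5.3 units apart before and 2.2 after — 3.1 units closer together.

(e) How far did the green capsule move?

3.1

The green capsule was near (2.7, 3.1) before and (4.8, 5.4) after, so it travelled √(2.1² + 2.3²) ≈ 3.1 units.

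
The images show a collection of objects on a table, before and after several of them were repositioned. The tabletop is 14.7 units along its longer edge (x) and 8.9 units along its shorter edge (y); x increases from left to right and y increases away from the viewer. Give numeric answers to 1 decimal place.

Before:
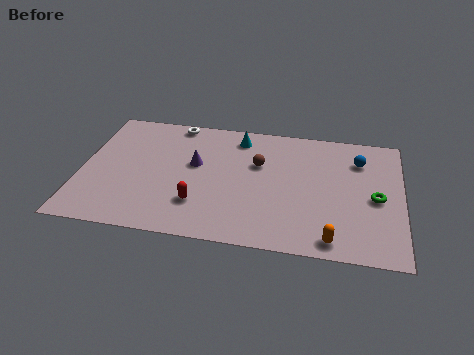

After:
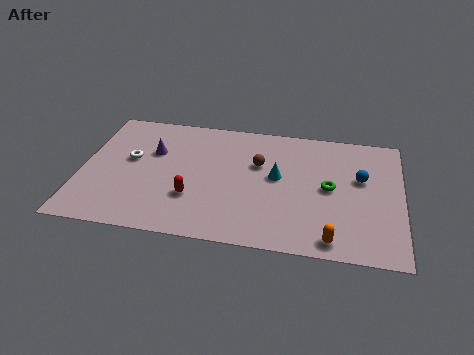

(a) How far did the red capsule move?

0.5

The red capsule was near (5.5, 2.4) before and (5.2, 2.8) after, so it travelled √(0.3² + 0.4²) ≈ 0.5 units.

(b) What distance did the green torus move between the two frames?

2.1

The green torus moved from about (13.5, 4.1) to (11.4, 4.5), a distance of √(2.1² + 0.4²) ≈ 2.1.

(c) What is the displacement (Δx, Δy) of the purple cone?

(-2.0, 0.6)

The purple cone started near (5.2, 5.2) and ended near (3.2, 5.8).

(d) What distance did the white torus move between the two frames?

3.6

The white torus moved from about (4.1, 8.1) to (2.2, 5.1), a distance of √(1.9² + 3.0²) ≈ 3.6.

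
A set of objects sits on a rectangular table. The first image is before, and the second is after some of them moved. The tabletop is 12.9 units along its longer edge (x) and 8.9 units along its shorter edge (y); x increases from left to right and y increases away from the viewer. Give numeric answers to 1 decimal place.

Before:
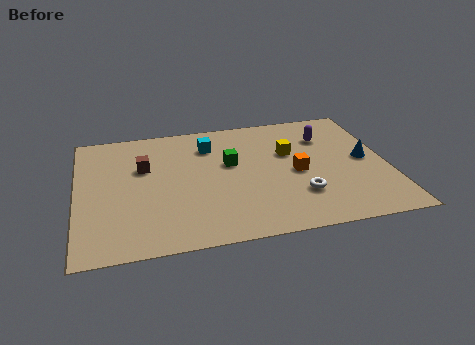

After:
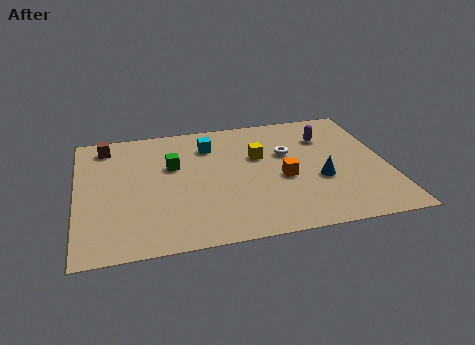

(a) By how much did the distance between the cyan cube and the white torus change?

-2.1

They were about 5.5 units apart before and 3.4 after — 2.1 units closer together.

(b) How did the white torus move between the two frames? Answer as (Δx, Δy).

(-0.3, 3.1)

The white torus was at about (9.1, 2.5) and moved to about (8.8, 5.6).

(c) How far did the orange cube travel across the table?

0.7

From (9.1, 4.1) to (8.5, 3.8), the orange cube covered √(0.6² + 0.3²) ≈ 0.7 units.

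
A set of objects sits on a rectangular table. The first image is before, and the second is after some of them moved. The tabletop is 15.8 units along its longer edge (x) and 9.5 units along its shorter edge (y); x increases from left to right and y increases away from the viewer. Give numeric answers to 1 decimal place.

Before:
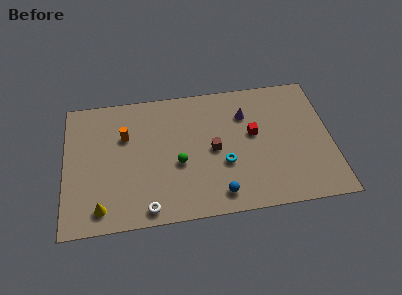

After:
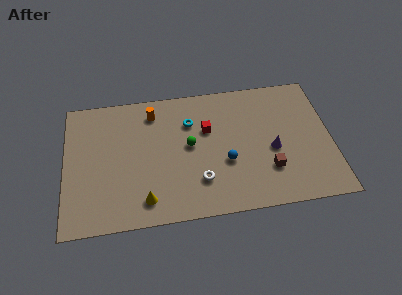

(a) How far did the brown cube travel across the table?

3.7

The brown cube was near (8.8, 4.6) before and (12.0, 2.7) after, so it travelled √(3.2² + 1.9²) ≈ 3.7 units.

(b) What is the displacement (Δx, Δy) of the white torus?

(3.1, 1.5)

From the two frames, the white torus sits at roughly (4.8, 1.0) before and (7.9, 2.5) after.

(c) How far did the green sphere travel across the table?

1.4

The green sphere moved from about (6.7, 3.9) to (7.4, 5.1), a distance of √(0.7² + 1.2²) ≈ 1.4.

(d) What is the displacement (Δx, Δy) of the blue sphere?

(0.5, 2.2)

The blue sphere started near (9.0, 1.4) and ended near (9.5, 3.6).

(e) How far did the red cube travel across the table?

2.8

The red cube was near (11.2, 5.4) before and (8.5, 6.1) after, so it travelled √(2.7² + 0.7²) ≈ 2.8 units.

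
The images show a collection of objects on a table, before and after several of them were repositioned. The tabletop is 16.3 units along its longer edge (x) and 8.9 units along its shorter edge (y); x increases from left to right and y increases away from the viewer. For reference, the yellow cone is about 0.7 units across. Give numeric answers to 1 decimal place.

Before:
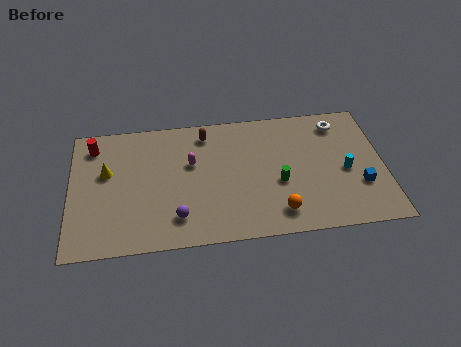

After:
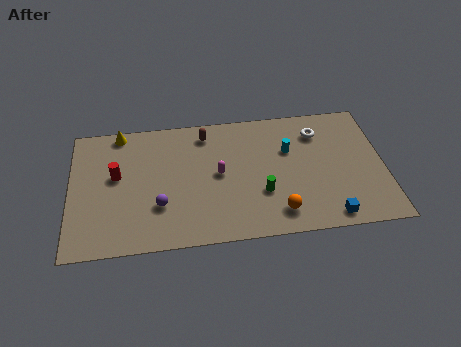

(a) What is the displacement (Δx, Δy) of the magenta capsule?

(1.4, -0.9)

The magenta capsule was at about (6.3, 5.5) and moved to about (7.7, 4.6).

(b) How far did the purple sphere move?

1.3

The purple sphere was near (5.5, 1.9) before and (4.6, 2.8) after, so it travelled √(0.9² + 0.9²) ≈ 1.3 units.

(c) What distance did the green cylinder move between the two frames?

1.1

The green cylinder moved from about (10.8, 3.6) to (9.9, 3.0), a distance of √(0.9² + 0.6²) ≈ 1.1.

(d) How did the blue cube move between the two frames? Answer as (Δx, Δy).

(-1.7, -1.9)

The blue cube was at about (15.0, 2.9) and moved to about (13.3, 1.0).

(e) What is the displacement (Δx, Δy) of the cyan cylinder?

(-2.9, 1.8)

The cyan cylinder started near (14.3, 4.0) and ended near (11.4, 5.8).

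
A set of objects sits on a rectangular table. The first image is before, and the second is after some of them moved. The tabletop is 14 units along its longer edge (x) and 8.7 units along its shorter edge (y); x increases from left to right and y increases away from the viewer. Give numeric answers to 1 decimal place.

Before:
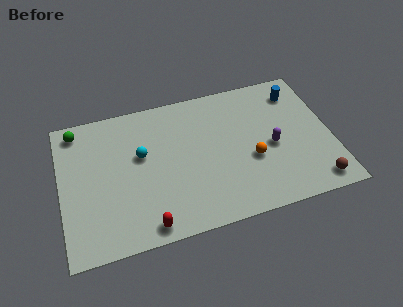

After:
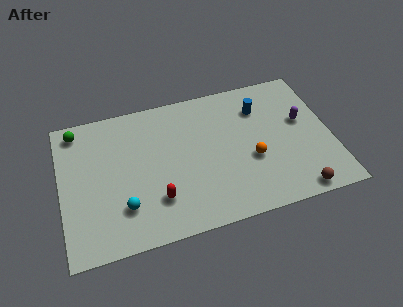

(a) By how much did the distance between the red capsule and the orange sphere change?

-1.0

They were about 6.1 units apart before and 5.1 after — 1.0 units closer together.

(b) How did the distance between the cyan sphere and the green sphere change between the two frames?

+1.7

They were about 4.0 units apart before and 5.7 after — 1.7 units further apart.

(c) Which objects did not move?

the green sphere and the orange sphere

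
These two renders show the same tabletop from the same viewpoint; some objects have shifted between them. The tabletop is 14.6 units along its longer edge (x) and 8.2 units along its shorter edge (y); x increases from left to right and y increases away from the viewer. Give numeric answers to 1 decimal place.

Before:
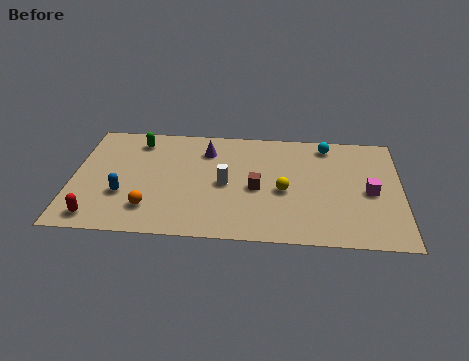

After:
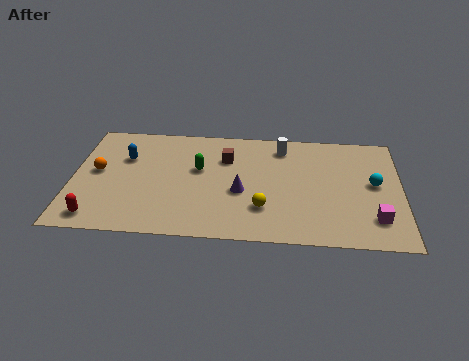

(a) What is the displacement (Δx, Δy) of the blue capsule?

(0.0, 2.7)

The blue capsule was at about (2.3, 2.8) and moved to about (2.3, 5.5).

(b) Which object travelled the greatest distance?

the white cylinder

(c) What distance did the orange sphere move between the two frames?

3.5

The orange sphere moved from about (3.5, 1.9) to (1.1, 4.4), a distance of √(2.4² + 2.5²) ≈ 3.5.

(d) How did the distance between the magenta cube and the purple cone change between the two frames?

-1.6

They were about 7.7 units apart before and 6.1 after — 1.6 units closer together.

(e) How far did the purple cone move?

3.3

The purple cone was near (5.9, 6.3) before and (7.5, 3.4) after, so it travelled √(1.6² + 2.9²) ≈ 3.3 units.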